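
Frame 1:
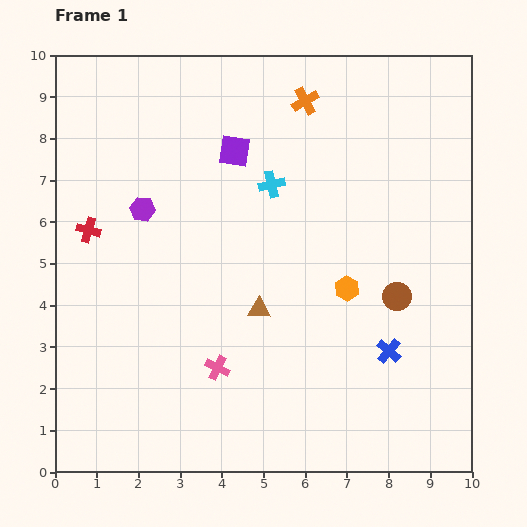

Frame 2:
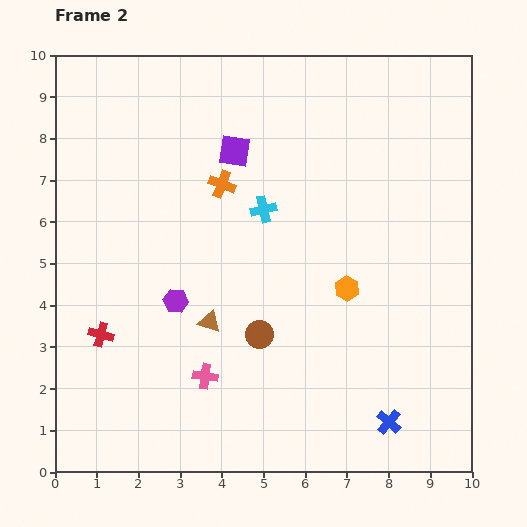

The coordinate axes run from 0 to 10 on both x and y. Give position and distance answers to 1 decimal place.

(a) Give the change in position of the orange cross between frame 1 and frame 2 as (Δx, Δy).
(-2.0, -2.0)

The orange cross was at (6.0, 8.9) in frame 1 and (4.0, 6.9) in frame 2.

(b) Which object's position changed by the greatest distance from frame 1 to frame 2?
the brown circle

(moved 3.4; next 2.8)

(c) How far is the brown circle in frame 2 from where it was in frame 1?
3.4

The brown circle moved from (8.2, 4.2) to (4.9, 3.3), a distance of √(3.3² + 0.9²) ≈ 3.4.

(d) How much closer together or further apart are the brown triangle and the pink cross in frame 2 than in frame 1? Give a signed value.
-0.4

Distance in frame 1: 1.7. Distance in frame 2: 1.3.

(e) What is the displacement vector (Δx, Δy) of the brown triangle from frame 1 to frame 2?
(-1.2, -0.3)

The brown triangle was at (4.9, 3.9) in frame 1 and (3.7, 3.6) in frame 2.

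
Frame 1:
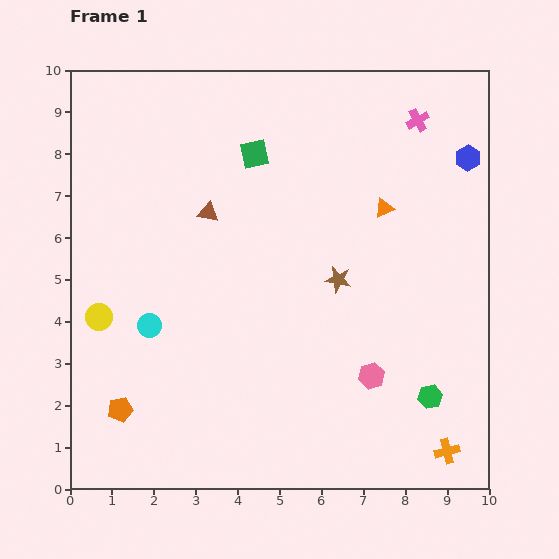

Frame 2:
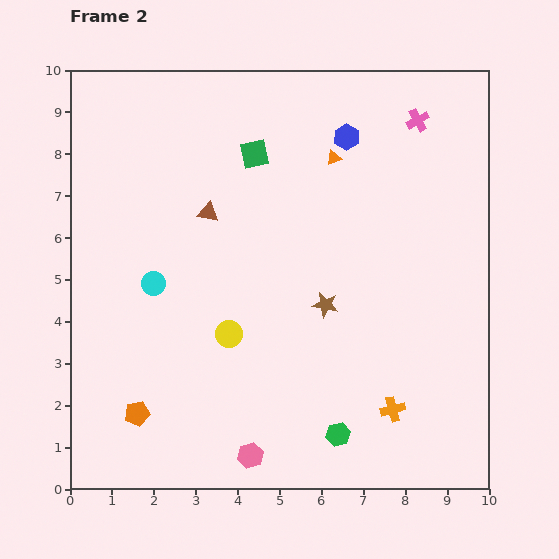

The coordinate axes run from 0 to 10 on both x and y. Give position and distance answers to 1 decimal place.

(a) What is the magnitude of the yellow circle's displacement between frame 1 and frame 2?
3.1

The yellow circle moved from (0.7, 4.1) to (3.8, 3.7), a distance of √(3.1² + 0.4²) ≈ 3.1.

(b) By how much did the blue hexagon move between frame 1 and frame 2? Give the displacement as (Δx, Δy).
(-2.9, 0.5)

The blue hexagon was at (9.5, 7.9) in frame 1 and (6.6, 8.4) in frame 2.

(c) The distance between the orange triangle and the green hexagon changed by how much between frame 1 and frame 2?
+2.0

Distance in frame 1: 4.6. Distance in frame 2: 6.6.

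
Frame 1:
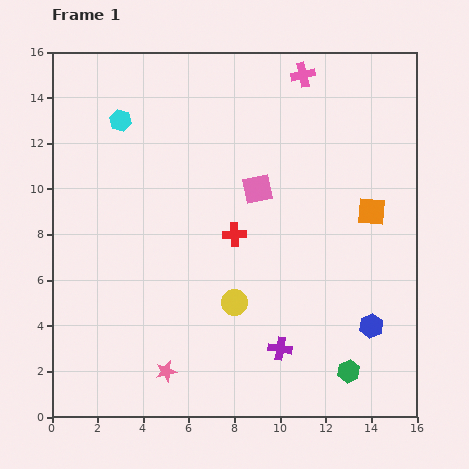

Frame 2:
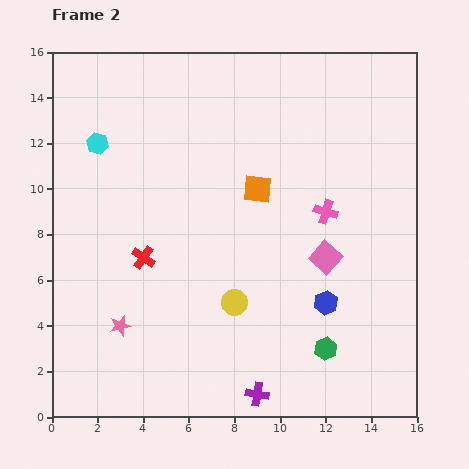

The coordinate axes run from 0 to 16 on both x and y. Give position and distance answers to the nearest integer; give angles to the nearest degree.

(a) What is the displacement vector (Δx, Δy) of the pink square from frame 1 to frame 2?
(3, -3)

The pink square was at (9, 10) in frame 1 and (12, 7) in frame 2.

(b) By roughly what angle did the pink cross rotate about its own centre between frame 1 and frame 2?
30° clockwise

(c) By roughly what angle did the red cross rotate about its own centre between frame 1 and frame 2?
39° clockwise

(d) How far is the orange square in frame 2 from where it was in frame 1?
5

The orange square moved from (14, 9) to (9, 10), a distance of √(5² + 1²) ≈ 5.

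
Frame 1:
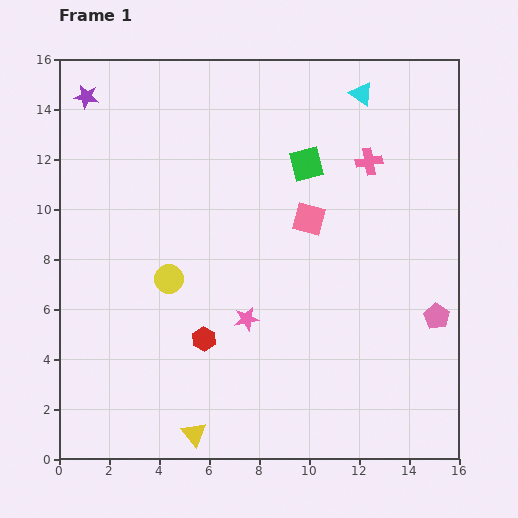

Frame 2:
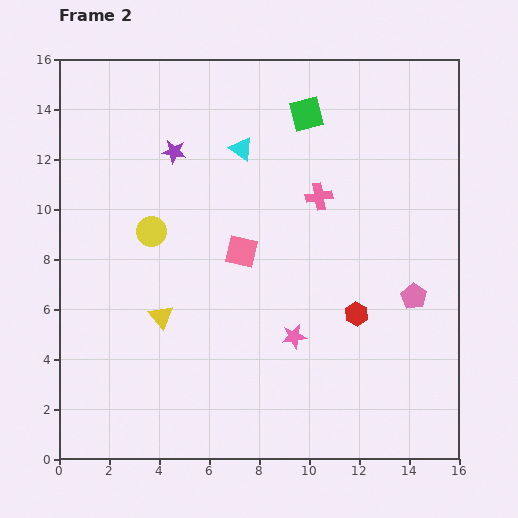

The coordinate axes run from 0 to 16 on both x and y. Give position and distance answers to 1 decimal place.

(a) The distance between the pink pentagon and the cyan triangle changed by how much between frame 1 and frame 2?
-0.3

Distance in frame 1: 9.4. Distance in frame 2: 9.1.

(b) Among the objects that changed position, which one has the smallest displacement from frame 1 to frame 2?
the pink pentagon

(moved 1.2)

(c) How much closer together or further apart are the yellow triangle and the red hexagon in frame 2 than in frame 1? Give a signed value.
+4.0

Distance in frame 1: 3.8. Distance in frame 2: 7.8.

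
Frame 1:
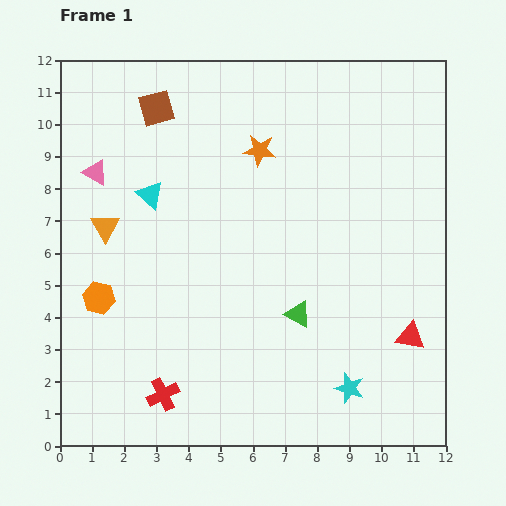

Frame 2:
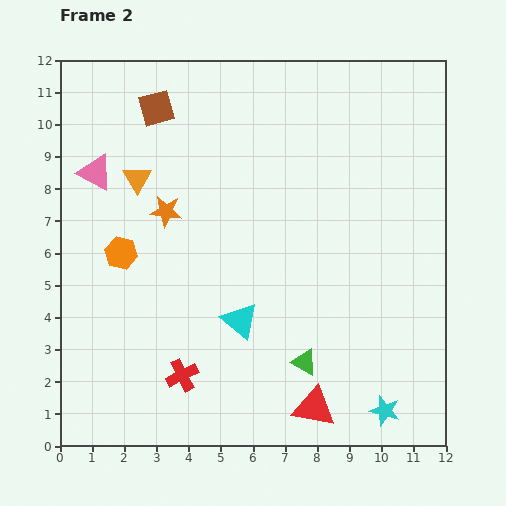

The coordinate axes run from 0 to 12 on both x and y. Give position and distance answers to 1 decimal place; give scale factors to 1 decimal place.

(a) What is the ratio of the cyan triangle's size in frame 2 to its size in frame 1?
1.3×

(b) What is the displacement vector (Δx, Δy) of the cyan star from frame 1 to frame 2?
(1.1, -0.7)

The cyan star was at (9.0, 1.8) in frame 1 and (10.1, 1.1) in frame 2.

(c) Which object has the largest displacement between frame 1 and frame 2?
the cyan triangle

(moved 4.8; next 3.7)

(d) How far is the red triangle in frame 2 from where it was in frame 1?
3.7

The red triangle moved from (10.9, 3.4) to (7.9, 1.2), a distance of √(3.0² + 2.2²) ≈ 3.7.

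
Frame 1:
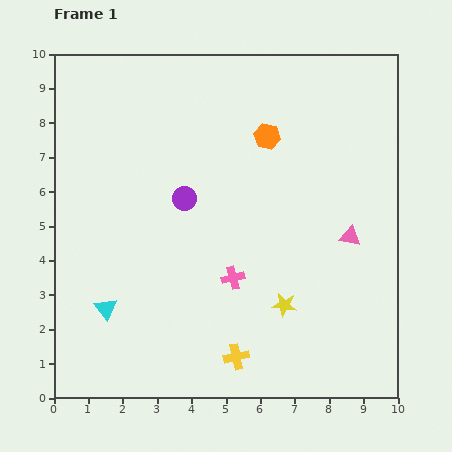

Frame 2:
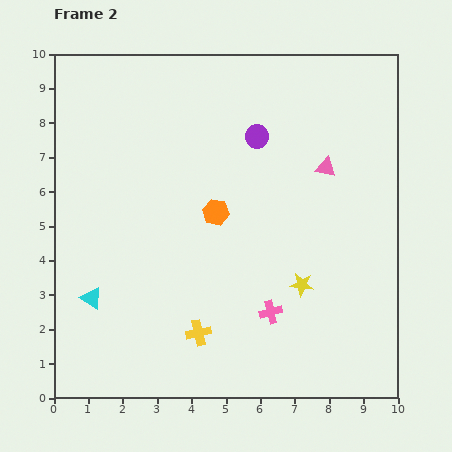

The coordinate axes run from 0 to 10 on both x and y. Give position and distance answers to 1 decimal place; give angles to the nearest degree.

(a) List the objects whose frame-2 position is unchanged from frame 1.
none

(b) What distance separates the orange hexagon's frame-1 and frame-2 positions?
2.7

The orange hexagon moved from (6.2, 7.6) to (4.7, 5.4), a distance of √(1.5² + 2.2²) ≈ 2.7.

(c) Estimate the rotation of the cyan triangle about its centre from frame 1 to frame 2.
21° counter-clockwise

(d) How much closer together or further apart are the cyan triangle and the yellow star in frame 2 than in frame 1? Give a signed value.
+0.9

Distance in frame 1: 5.2. Distance in frame 2: 6.1.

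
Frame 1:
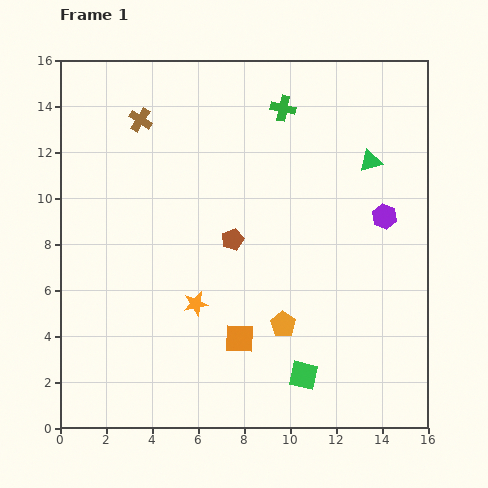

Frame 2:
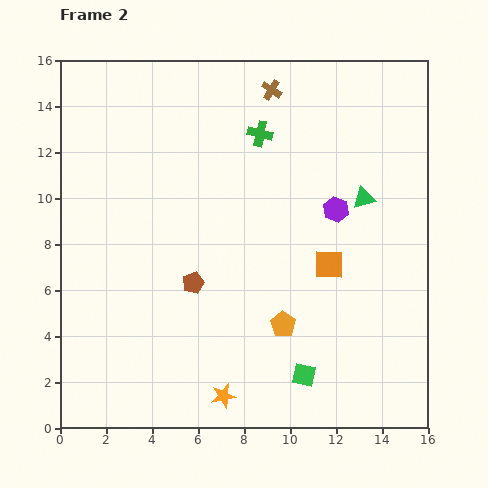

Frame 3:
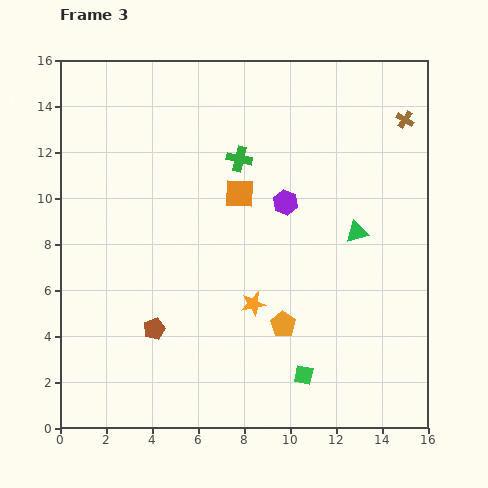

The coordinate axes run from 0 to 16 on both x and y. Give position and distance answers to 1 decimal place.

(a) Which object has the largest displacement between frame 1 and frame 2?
the brown cross

(moved 5.8; next 5.0)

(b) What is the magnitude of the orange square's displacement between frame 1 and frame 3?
6.3

The orange square moved from (7.8, 3.9) to (7.8, 10.2), a distance of √(0.0² + 6.3²) ≈ 6.3.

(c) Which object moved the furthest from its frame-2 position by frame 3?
the brown cross

(moved 5.9; next 5.0)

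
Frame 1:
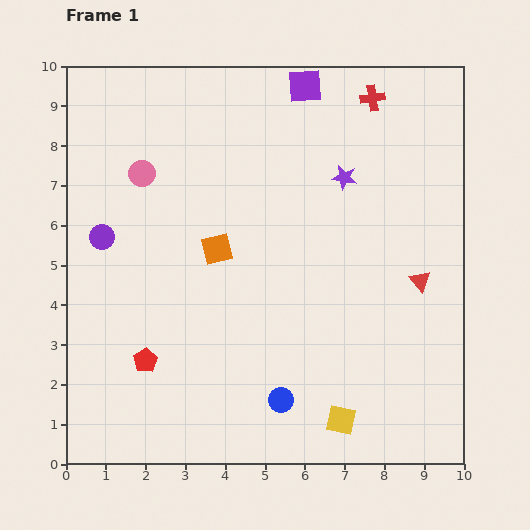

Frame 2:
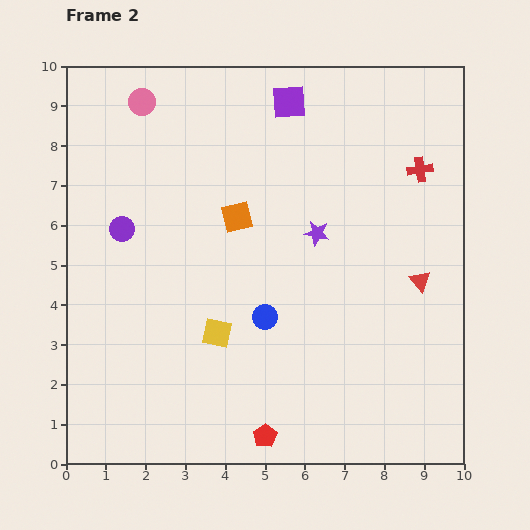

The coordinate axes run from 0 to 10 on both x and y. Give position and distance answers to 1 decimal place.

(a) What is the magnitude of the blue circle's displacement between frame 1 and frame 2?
2.1

The blue circle moved from (5.4, 1.6) to (5.0, 3.7), a distance of √(0.4² + 2.1²) ≈ 2.1.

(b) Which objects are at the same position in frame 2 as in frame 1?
the red triangle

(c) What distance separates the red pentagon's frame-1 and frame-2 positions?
3.6

The red pentagon moved from (2.0, 2.6) to (5.0, 0.7), a distance of √(3.0² + 1.9²) ≈ 3.6.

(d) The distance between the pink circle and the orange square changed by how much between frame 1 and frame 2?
+1.1

Distance in frame 1: 2.7. Distance in frame 2: 3.8.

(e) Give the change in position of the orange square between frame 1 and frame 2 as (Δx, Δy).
(0.5, 0.8)

The orange square was at (3.8, 5.4) in frame 1 and (4.3, 6.2) in frame 2.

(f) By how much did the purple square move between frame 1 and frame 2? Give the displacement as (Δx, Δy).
(-0.4, -0.4)

The purple square was at (6.0, 9.5) in frame 1 and (5.6, 9.1) in frame 2.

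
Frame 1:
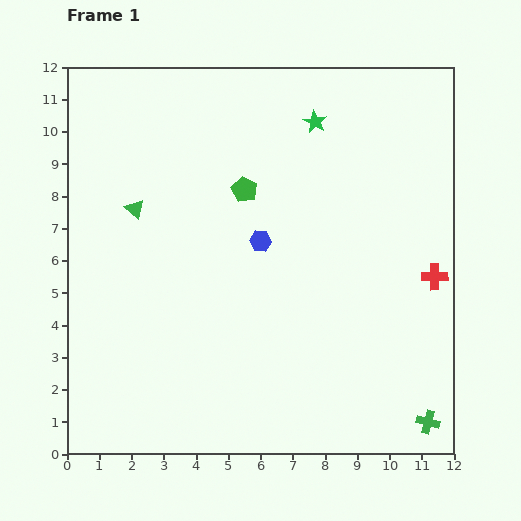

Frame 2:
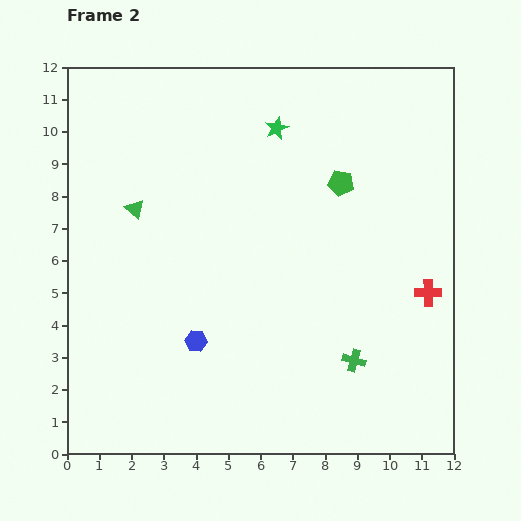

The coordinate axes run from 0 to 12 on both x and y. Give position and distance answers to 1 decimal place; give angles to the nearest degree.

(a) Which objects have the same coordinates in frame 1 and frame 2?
the green triangle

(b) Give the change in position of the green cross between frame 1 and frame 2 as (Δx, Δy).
(-2.3, 1.9)

The green cross was at (11.2, 1.0) in frame 1 and (8.9, 2.9) in frame 2.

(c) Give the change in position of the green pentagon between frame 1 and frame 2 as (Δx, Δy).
(3.0, 0.2)

The green pentagon was at (5.5, 8.2) in frame 1 and (8.5, 8.4) in frame 2.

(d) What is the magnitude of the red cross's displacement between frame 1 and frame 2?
0.5

The red cross moved from (11.4, 5.5) to (11.2, 5.0), a distance of √(0.2² + 0.5²) ≈ 0.5.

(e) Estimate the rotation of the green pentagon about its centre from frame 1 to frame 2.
17° counter-clockwise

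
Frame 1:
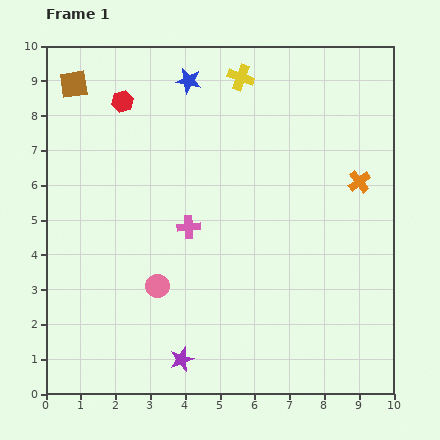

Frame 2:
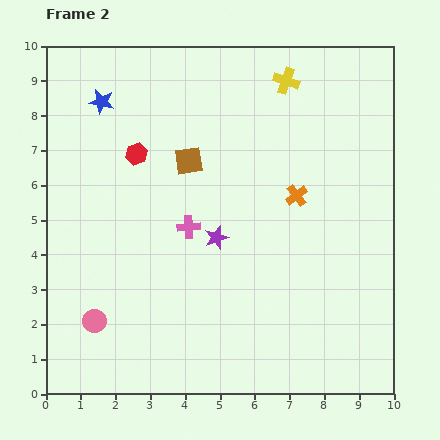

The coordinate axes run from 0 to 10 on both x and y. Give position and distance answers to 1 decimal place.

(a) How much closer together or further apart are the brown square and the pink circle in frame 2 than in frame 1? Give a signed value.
-1.0

Distance in frame 1: 6.3. Distance in frame 2: 5.3.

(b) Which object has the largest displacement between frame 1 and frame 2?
the brown square

(moved 4.0; next 3.6)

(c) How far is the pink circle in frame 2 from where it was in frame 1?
2.1

The pink circle moved from (3.2, 3.1) to (1.4, 2.1), a distance of √(1.8² + 1.0²) ≈ 2.1.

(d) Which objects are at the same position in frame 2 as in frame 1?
the pink cross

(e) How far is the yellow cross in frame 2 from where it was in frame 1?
1.3

The yellow cross moved from (5.6, 9.1) to (6.9, 9.0), a distance of √(1.3² + 0.1²) ≈ 1.3.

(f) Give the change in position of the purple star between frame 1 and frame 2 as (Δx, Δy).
(1.0, 3.5)

The purple star was at (3.9, 1.0) in frame 1 and (4.9, 4.5) in frame 2.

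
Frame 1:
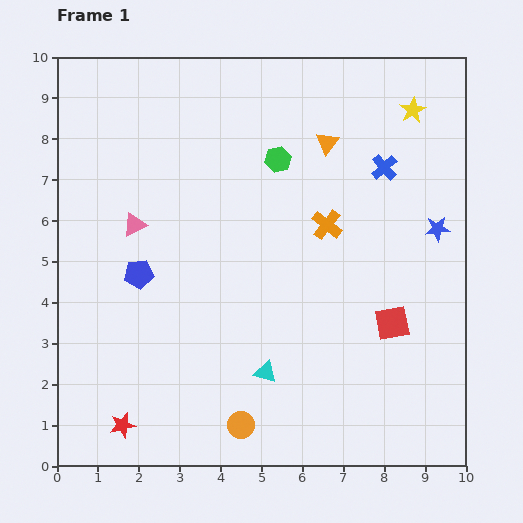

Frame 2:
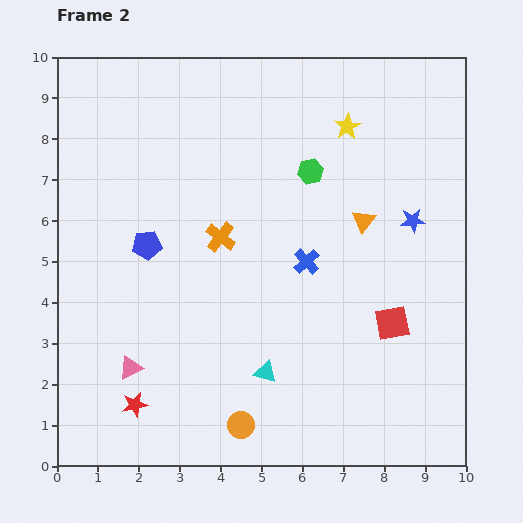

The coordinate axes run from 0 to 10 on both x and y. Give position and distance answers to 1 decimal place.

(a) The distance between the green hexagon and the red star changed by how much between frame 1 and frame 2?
-0.4

Distance in frame 1: 7.5. Distance in frame 2: 7.1.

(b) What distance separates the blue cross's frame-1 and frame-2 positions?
3.0

The blue cross moved from (8.0, 7.3) to (6.1, 5.0), a distance of √(1.9² + 2.3²) ≈ 3.0.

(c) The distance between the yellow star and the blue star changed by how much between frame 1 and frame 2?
-0.2

Distance in frame 1: 3.0. Distance in frame 2: 2.8.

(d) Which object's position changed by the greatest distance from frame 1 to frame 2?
the pink triangle

(moved 3.5; next 3.0)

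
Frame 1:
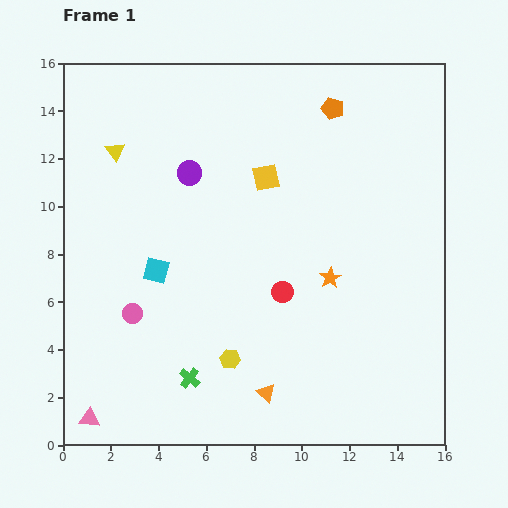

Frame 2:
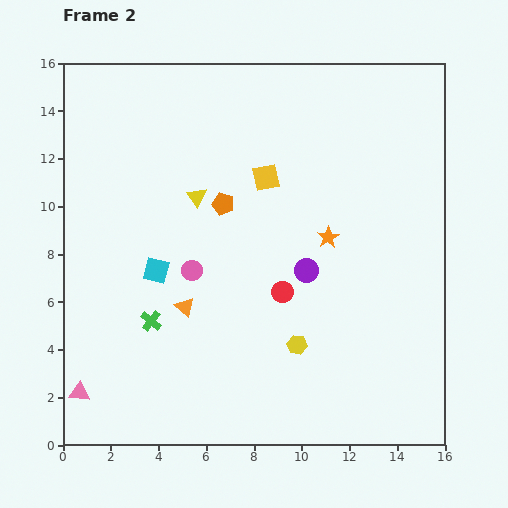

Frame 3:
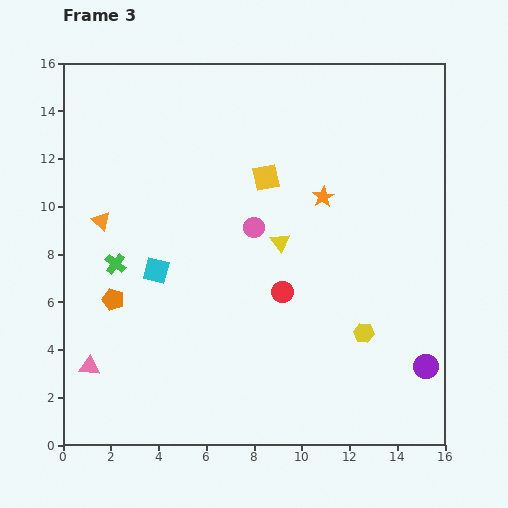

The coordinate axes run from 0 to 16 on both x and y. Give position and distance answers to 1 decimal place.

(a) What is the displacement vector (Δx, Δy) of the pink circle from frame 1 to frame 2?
(2.5, 1.8)

The pink circle was at (2.9, 5.5) in frame 1 and (5.4, 7.3) in frame 2.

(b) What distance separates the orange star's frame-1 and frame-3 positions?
3.4

The orange star moved from (11.2, 7.0) to (10.9, 10.4), a distance of √(0.3² + 3.4²) ≈ 3.4.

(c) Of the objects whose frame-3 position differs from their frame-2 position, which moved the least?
the pink triangle

(moved 1.2)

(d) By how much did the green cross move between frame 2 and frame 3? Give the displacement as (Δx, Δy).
(-1.5, 2.4)

The green cross was at (3.7, 5.2) in frame 2 and (2.2, 7.6) in frame 3.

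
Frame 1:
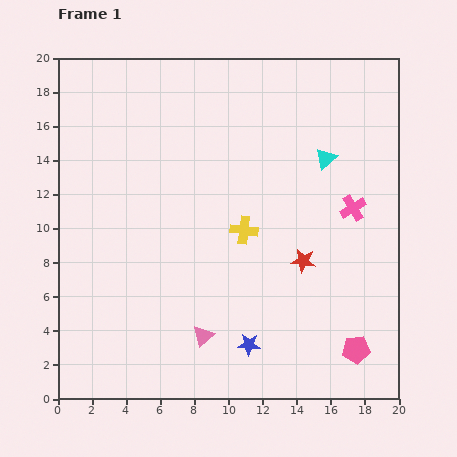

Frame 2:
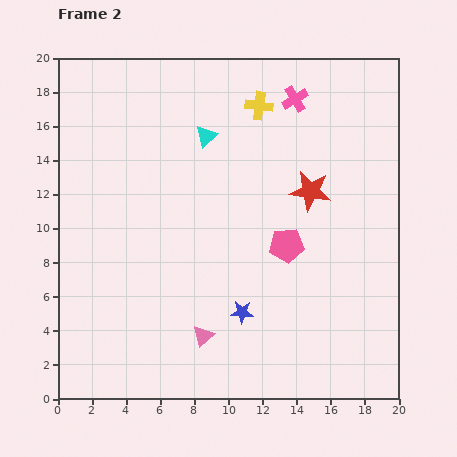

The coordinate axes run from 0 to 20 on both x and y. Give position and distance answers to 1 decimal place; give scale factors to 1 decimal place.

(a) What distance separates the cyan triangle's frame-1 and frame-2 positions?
7.1

The cyan triangle moved from (15.7, 14.1) to (8.7, 15.4), a distance of √(7.0² + 1.3²) ≈ 7.1.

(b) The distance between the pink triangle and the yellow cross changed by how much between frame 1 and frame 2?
+7.3

Distance in frame 1: 6.6. Distance in frame 2: 13.9.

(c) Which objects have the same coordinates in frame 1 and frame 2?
the pink triangle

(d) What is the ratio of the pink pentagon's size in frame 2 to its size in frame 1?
1.3×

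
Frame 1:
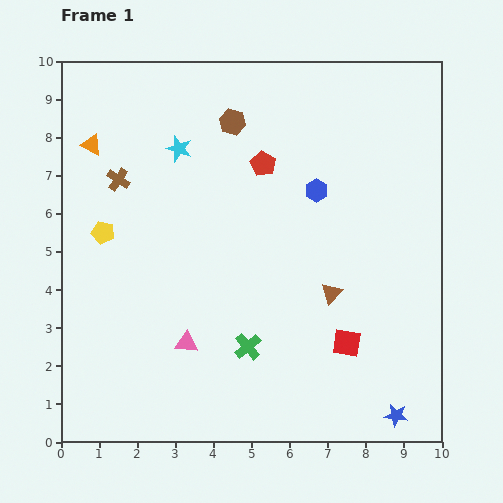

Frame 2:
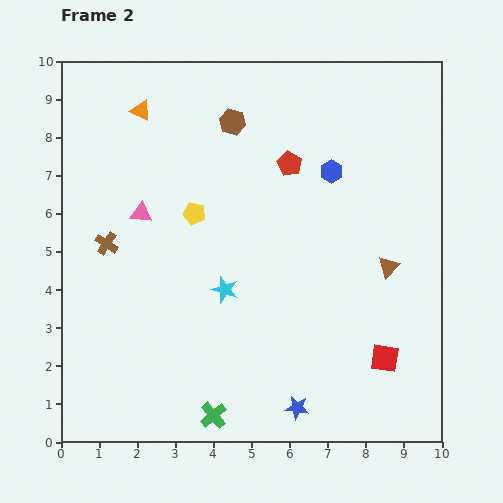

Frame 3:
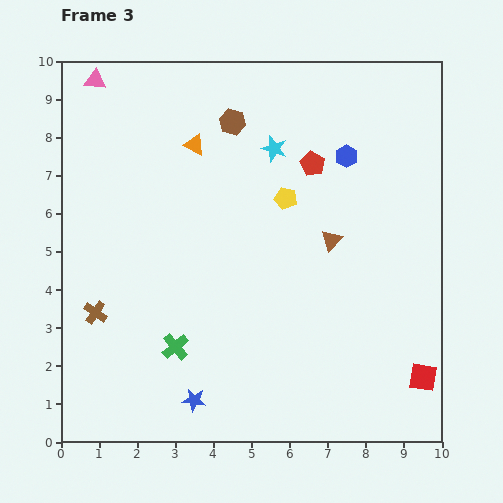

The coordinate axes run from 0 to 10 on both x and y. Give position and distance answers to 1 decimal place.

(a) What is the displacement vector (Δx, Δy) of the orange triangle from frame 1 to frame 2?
(1.3, 0.9)

The orange triangle was at (0.8, 7.8) in frame 1 and (2.1, 8.7) in frame 2.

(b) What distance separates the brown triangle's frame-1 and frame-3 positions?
1.4

The brown triangle moved from (7.1, 3.9) to (7.1, 5.3), a distance of √(0.0² + 1.4²) ≈ 1.4.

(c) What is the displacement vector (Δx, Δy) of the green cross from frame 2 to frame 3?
(-1.0, 1.8)

The green cross was at (4.0, 0.7) in frame 2 and (3.0, 2.5) in frame 3.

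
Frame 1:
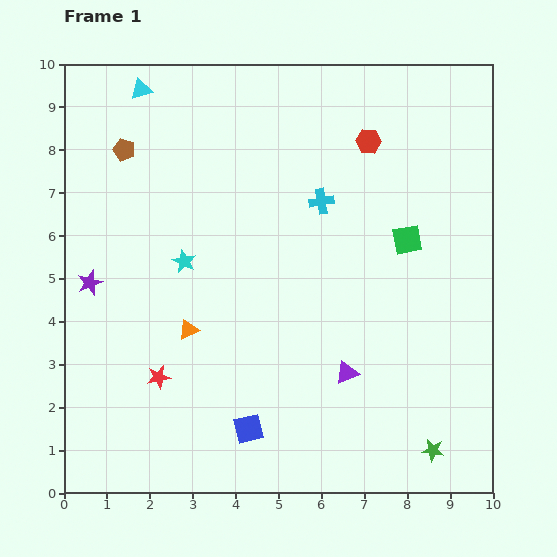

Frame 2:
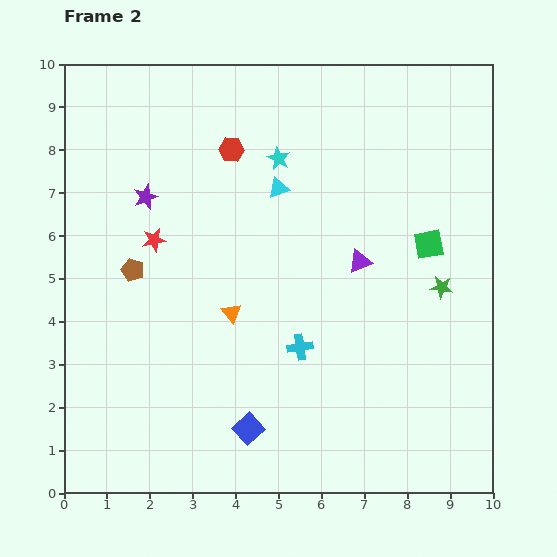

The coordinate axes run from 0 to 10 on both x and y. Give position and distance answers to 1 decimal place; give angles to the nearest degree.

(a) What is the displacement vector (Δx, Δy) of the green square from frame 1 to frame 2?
(0.5, -0.1)

The green square was at (8.0, 5.9) in frame 1 and (8.5, 5.8) in frame 2.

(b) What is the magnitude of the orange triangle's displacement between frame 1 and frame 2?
1.1

The orange triangle moved from (2.9, 3.8) to (3.9, 4.2), a distance of √(1.0² + 0.4²) ≈ 1.1.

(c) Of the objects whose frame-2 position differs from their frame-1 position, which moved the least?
the green square

(moved 0.5)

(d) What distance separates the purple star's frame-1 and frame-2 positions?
2.4

The purple star moved from (0.6, 4.9) to (1.9, 6.9), a distance of √(1.3² + 2.0²) ≈ 2.4.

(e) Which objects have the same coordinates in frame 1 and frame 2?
the blue square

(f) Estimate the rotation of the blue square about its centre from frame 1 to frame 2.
30° counter-clockwise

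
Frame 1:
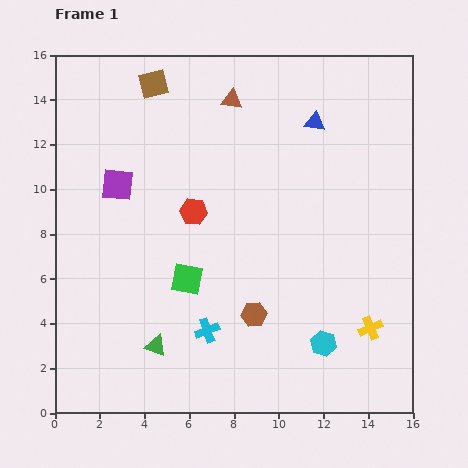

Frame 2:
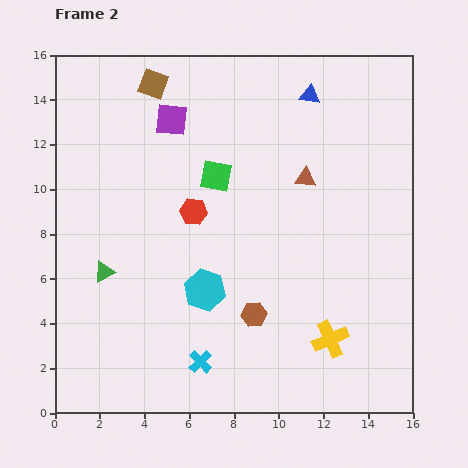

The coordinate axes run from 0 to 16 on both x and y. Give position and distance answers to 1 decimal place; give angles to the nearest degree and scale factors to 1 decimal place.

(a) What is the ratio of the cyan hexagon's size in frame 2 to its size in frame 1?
1.6×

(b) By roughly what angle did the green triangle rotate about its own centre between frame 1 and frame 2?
49° counter-clockwise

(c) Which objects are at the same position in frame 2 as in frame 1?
the brown hexagon, the red hexagon, the brown square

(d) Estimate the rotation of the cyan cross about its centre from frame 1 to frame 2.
24° counter-clockwise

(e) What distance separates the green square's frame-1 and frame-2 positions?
4.8

The green square moved from (5.9, 6.0) to (7.2, 10.6), a distance of √(1.3² + 4.6²) ≈ 4.8.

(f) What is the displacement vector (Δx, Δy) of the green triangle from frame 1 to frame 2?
(-2.3, 3.3)

The green triangle was at (4.5, 3.0) in frame 1 and (2.2, 6.3) in frame 2.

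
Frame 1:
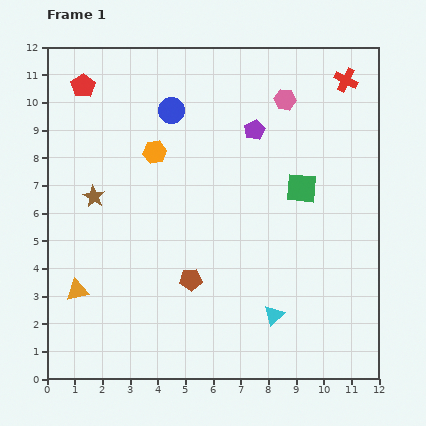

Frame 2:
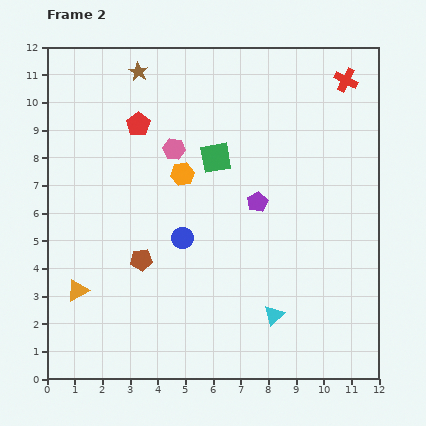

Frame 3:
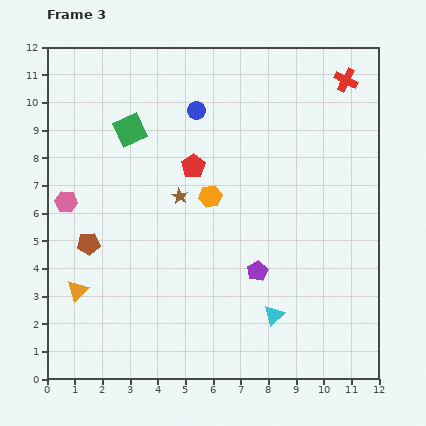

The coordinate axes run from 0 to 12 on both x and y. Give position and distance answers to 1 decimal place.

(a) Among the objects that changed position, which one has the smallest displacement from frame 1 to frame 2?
the orange hexagon

(moved 1.3)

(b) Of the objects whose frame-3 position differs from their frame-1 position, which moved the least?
the blue circle

(moved 0.9)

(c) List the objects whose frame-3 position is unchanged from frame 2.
the cyan triangle, the orange triangle, the red cross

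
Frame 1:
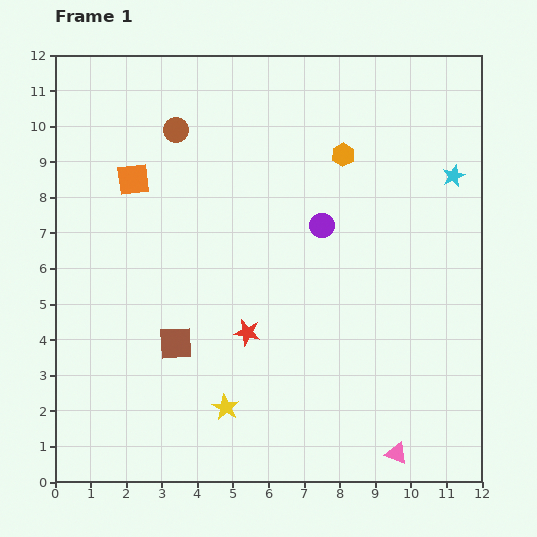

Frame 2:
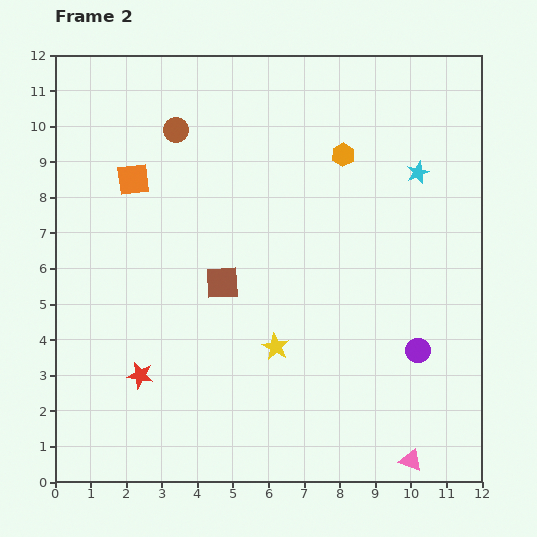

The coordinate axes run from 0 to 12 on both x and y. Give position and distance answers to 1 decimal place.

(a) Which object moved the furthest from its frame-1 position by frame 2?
the purple circle

(moved 4.4; next 3.2)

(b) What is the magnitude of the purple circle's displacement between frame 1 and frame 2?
4.4

The purple circle moved from (7.5, 7.2) to (10.2, 3.7), a distance of √(2.7² + 3.5²) ≈ 4.4.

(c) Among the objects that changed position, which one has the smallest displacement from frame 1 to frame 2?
the pink triangle

(moved 0.4)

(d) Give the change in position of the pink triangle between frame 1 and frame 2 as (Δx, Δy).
(0.4, -0.2)

The pink triangle was at (9.6, 0.8) in frame 1 and (10.0, 0.6) in frame 2.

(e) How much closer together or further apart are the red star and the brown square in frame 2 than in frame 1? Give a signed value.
+1.5

Distance in frame 1: 2.0. Distance in frame 2: 3.5.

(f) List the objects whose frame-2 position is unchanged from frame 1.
the orange hexagon, the orange square, the brown circle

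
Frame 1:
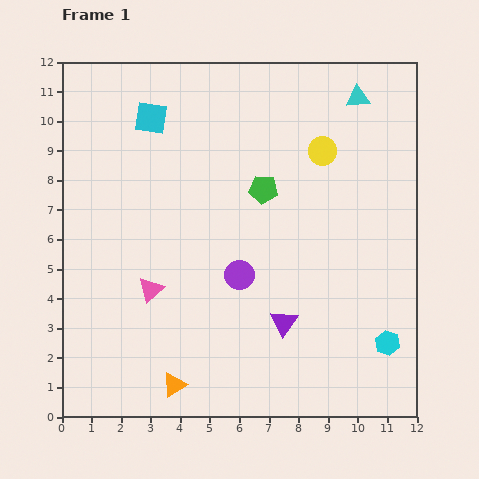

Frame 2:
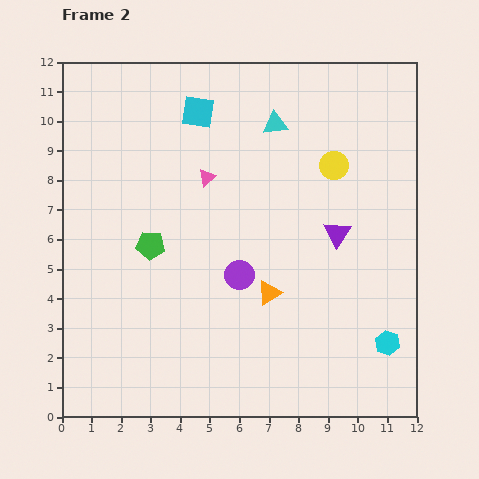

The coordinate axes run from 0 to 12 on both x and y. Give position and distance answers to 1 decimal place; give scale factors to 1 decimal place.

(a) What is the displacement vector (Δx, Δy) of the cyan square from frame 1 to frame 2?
(1.6, 0.2)

The cyan square was at (3.0, 10.1) in frame 1 and (4.6, 10.3) in frame 2.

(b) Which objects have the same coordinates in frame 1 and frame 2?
the cyan hexagon, the purple circle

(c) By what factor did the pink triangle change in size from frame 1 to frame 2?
0.7×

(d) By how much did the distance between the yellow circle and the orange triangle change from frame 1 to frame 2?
-4.5

Distance in frame 1: 9.3. Distance in frame 2: 4.8.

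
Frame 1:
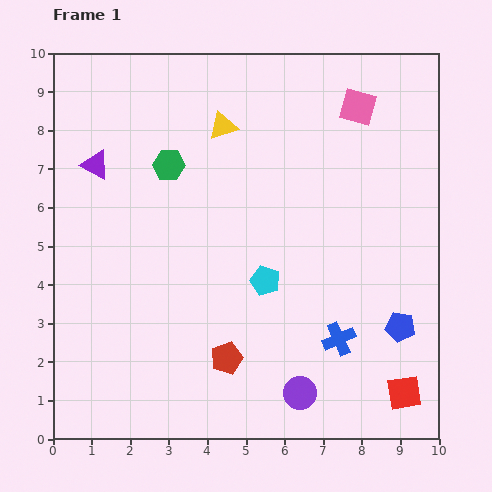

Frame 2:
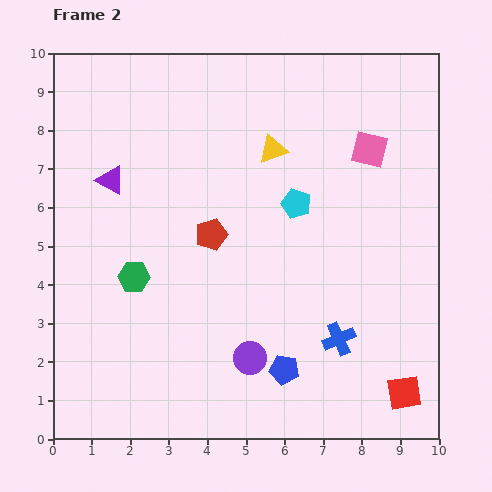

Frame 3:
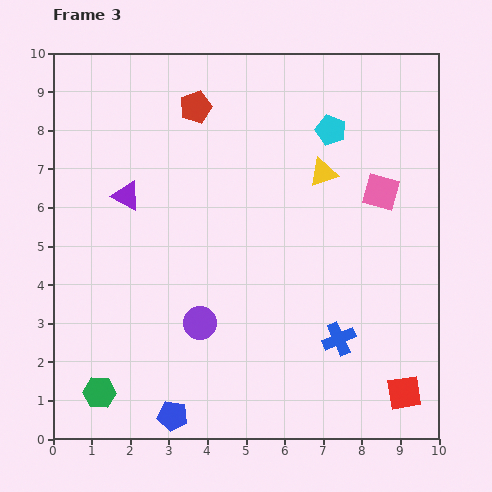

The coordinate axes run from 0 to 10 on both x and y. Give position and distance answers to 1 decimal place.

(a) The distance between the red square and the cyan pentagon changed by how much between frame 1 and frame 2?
+1.0

Distance in frame 1: 4.6. Distance in frame 2: 5.6.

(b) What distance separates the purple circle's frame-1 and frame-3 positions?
3.2

The purple circle moved from (6.4, 1.2) to (3.8, 3.0), a distance of √(2.6² + 1.8²) ≈ 3.2.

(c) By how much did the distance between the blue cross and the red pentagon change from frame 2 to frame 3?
+2.7

Distance in frame 2: 4.3. Distance in frame 3: 7.0.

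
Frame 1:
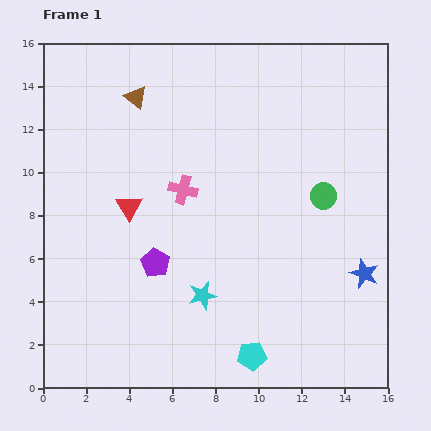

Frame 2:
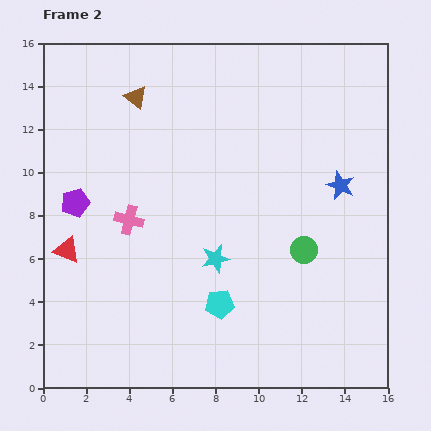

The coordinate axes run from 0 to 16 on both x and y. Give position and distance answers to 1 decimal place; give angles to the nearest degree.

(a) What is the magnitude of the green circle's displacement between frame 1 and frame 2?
2.7

The green circle moved from (13.0, 8.9) to (12.1, 6.4), a distance of √(0.9² + 2.5²) ≈ 2.7.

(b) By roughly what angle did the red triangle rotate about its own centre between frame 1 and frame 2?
36° counter-clockwise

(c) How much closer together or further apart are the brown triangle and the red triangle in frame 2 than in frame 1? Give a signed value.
+2.7

Distance in frame 1: 5.1. Distance in frame 2: 7.8.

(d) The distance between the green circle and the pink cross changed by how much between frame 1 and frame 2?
+1.7

Distance in frame 1: 6.5. Distance in frame 2: 8.2.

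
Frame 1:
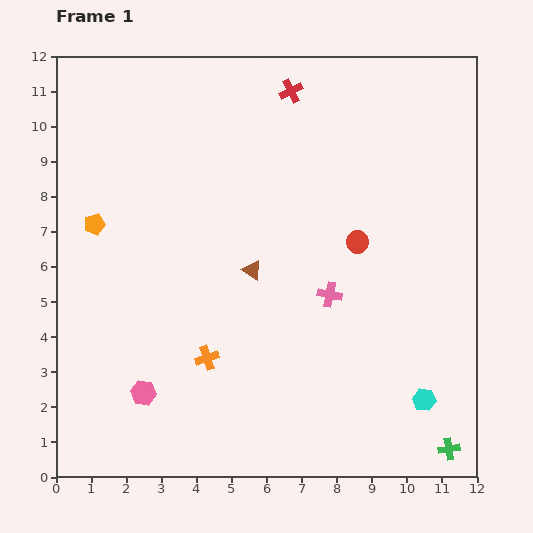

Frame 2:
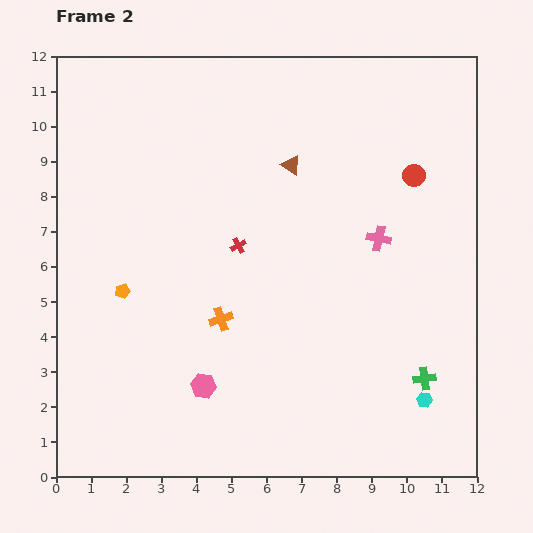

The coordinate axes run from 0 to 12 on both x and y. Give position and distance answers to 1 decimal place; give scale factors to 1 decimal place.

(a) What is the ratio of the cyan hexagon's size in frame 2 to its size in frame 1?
0.7×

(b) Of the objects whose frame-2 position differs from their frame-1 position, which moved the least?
the orange cross

(moved 1.2)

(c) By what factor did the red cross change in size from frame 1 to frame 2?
0.7×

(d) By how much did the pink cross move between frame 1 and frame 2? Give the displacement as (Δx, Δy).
(1.4, 1.6)

The pink cross was at (7.8, 5.2) in frame 1 and (9.2, 6.8) in frame 2.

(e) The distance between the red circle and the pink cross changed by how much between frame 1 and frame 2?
+0.4

Distance in frame 1: 1.7. Distance in frame 2: 2.1.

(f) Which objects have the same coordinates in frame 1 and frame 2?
the cyan hexagon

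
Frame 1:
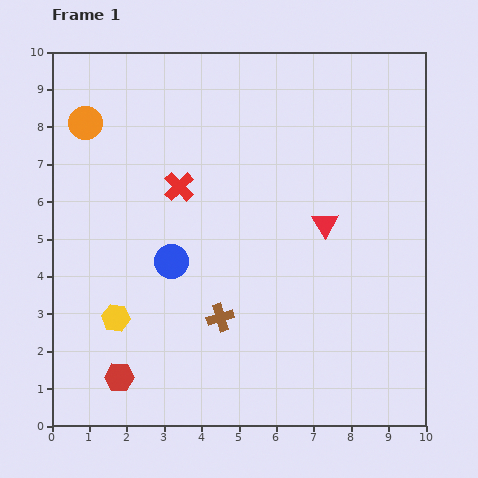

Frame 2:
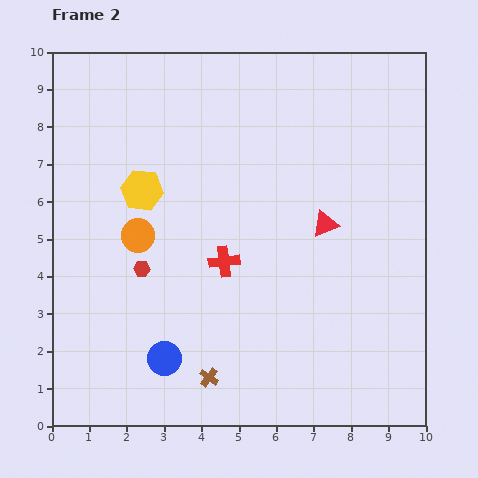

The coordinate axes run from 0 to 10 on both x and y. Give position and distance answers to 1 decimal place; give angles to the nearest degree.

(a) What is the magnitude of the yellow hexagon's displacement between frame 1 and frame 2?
3.5

The yellow hexagon moved from (1.7, 2.9) to (2.4, 6.3), a distance of √(0.7² + 3.4²) ≈ 3.5.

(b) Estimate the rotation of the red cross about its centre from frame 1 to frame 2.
37° clockwise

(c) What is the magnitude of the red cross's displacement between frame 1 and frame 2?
2.3

The red cross moved from (3.4, 6.4) to (4.6, 4.4), a distance of √(1.2² + 2.0²) ≈ 2.3.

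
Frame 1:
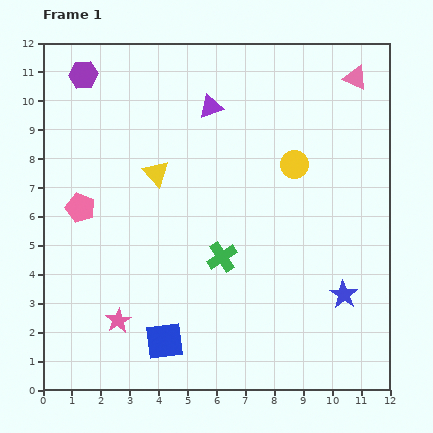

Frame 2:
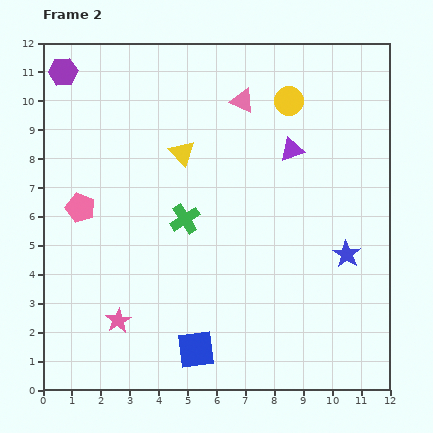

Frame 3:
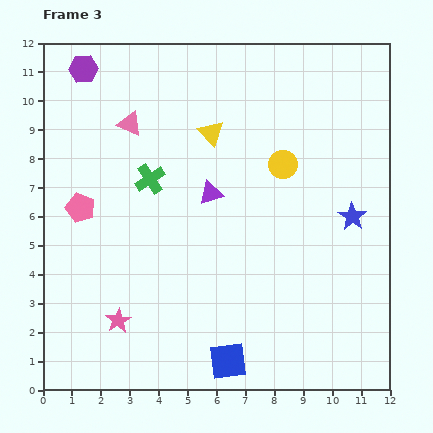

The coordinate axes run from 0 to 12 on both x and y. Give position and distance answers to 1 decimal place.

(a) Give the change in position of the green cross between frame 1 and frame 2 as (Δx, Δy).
(-1.3, 1.3)

The green cross was at (6.2, 4.6) in frame 1 and (4.9, 5.9) in frame 2.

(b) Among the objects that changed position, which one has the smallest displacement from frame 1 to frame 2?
the purple hexagon

(moved 0.7)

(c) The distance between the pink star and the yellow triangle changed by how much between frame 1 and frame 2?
+0.9

Distance in frame 1: 5.3. Distance in frame 2: 6.2.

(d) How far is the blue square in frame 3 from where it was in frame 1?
2.3

The blue square moved from (4.2, 1.7) to (6.4, 1.0), a distance of √(2.2² + 0.7²) ≈ 2.3.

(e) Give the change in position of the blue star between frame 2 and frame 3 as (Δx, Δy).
(0.2, 1.3)

The blue star was at (10.5, 4.7) in frame 2 and (10.7, 6.0) in frame 3.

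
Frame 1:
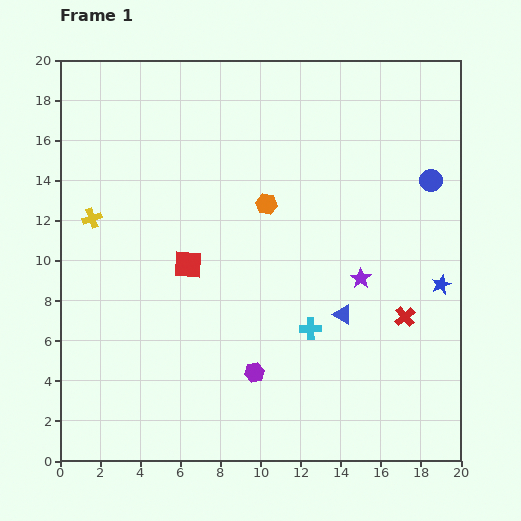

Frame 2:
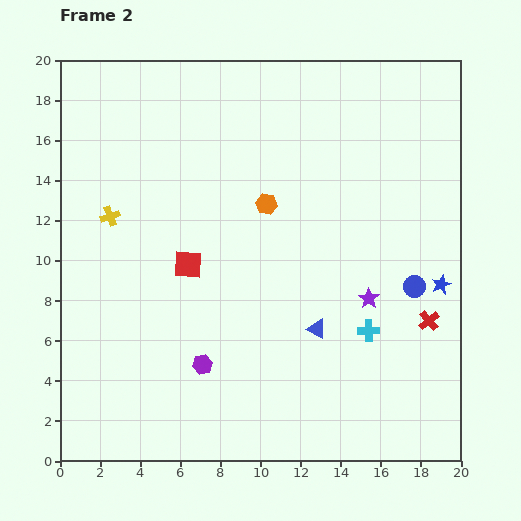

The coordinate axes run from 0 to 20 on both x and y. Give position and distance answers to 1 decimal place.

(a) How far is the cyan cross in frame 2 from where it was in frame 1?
2.9

The cyan cross moved from (12.5, 6.6) to (15.4, 6.5), a distance of √(2.9² + 0.1²) ≈ 2.9.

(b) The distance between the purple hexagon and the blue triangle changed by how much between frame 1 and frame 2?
+0.7

Distance in frame 1: 5.3. Distance in frame 2: 6.0.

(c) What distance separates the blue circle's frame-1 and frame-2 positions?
5.4

The blue circle moved from (18.5, 14.0) to (17.7, 8.7), a distance of √(0.8² + 5.3²) ≈ 5.4.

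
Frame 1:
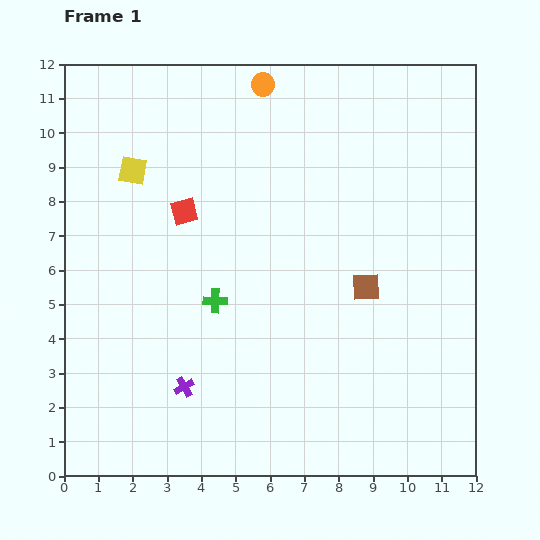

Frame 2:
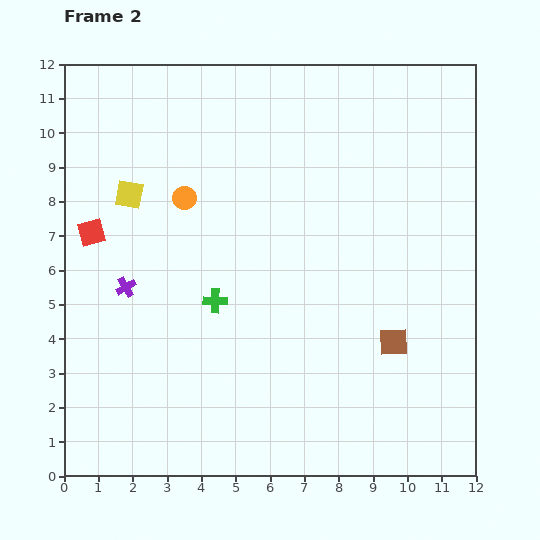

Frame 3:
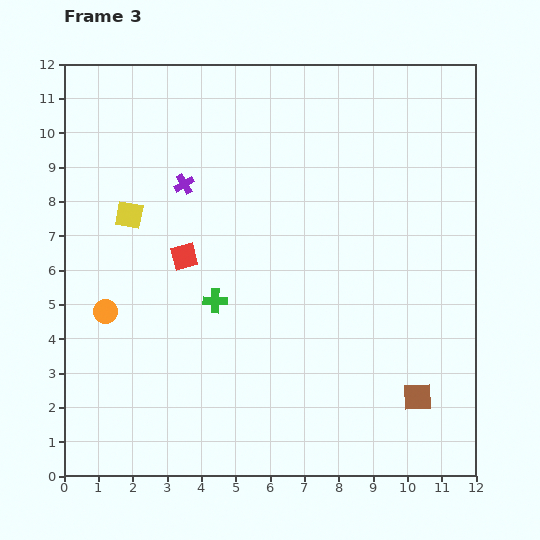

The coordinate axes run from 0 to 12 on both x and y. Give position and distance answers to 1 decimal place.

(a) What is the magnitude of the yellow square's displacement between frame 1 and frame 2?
0.7

The yellow square moved from (2.0, 8.9) to (1.9, 8.2), a distance of √(0.1² + 0.7²) ≈ 0.7.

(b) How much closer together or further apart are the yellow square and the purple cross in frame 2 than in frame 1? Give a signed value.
-3.8

Distance in frame 1: 6.5. Distance in frame 2: 2.7.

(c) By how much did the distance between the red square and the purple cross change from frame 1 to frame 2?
-3.2

Distance in frame 1: 5.1. Distance in frame 2: 1.9.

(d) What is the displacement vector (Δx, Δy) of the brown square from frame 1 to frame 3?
(1.5, -3.2)

The brown square was at (8.8, 5.5) in frame 1 and (10.3, 2.3) in frame 3.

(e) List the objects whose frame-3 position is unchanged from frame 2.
the green cross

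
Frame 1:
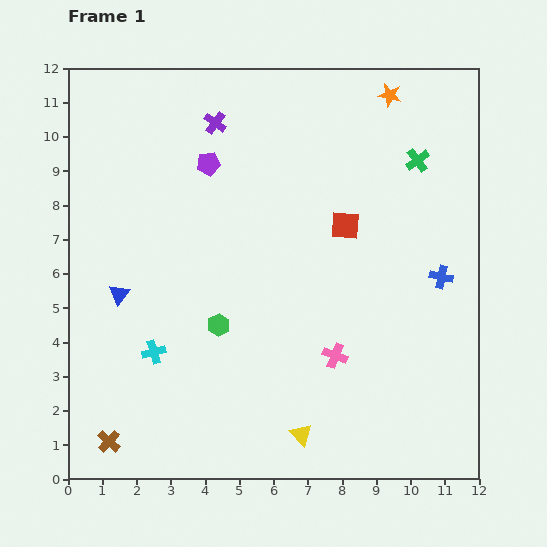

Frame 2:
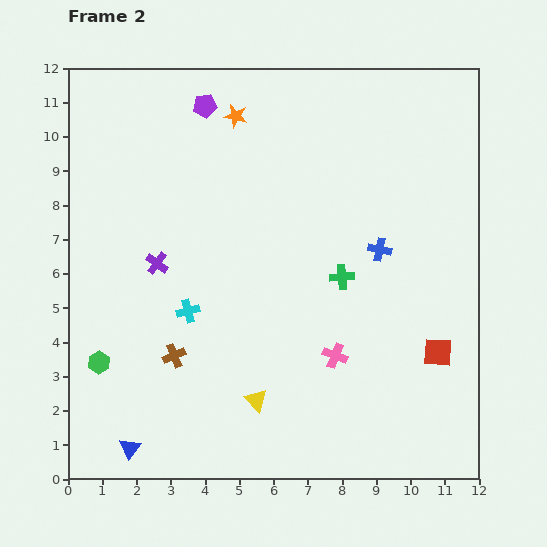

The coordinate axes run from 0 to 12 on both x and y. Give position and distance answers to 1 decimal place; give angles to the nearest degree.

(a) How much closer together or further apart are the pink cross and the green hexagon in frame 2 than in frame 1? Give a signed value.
+3.4

Distance in frame 1: 3.5. Distance in frame 2: 6.9.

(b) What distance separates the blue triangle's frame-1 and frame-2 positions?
4.5

The blue triangle moved from (1.5, 5.4) to (1.8, 0.9), a distance of √(0.3² + 4.5²) ≈ 4.5.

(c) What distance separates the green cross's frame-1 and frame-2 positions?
4.0

The green cross moved from (10.2, 9.3) to (8.0, 5.9), a distance of √(2.2² + 3.4²) ≈ 4.0.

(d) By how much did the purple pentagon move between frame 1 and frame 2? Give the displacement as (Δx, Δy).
(-0.1, 1.7)

The purple pentagon was at (4.1, 9.2) in frame 1 and (4.0, 10.9) in frame 2.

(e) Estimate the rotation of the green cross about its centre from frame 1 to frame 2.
32° clockwise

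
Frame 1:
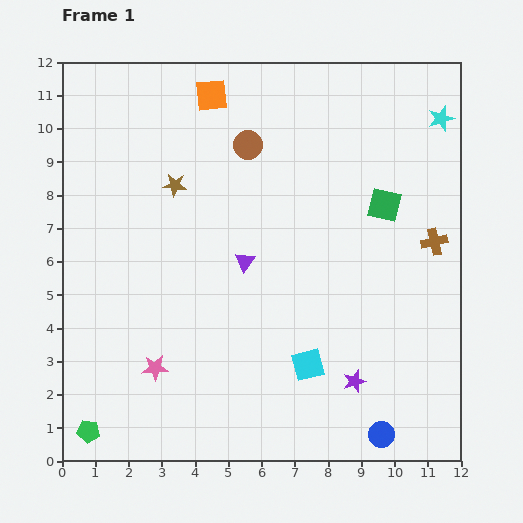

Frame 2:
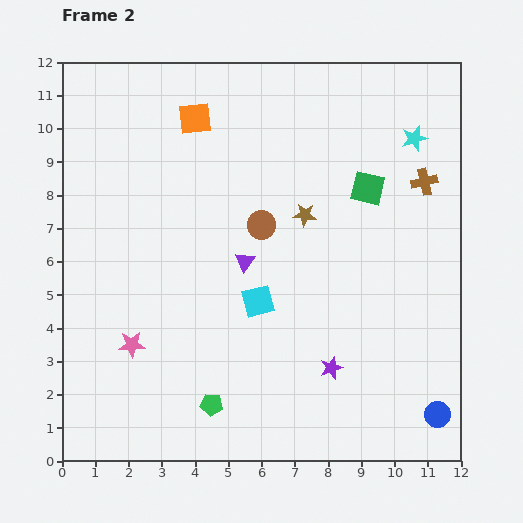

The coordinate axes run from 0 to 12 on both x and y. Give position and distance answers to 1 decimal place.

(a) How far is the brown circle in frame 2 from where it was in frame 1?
2.4

The brown circle moved from (5.6, 9.5) to (6.0, 7.1), a distance of √(0.4² + 2.4²) ≈ 2.4.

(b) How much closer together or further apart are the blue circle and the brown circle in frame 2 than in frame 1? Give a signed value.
-1.8

Distance in frame 1: 9.6. Distance in frame 2: 7.8.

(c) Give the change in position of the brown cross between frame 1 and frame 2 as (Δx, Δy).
(-0.3, 1.8)

The brown cross was at (11.2, 6.6) in frame 1 and (10.9, 8.4) in frame 2.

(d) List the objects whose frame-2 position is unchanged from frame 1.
the purple triangle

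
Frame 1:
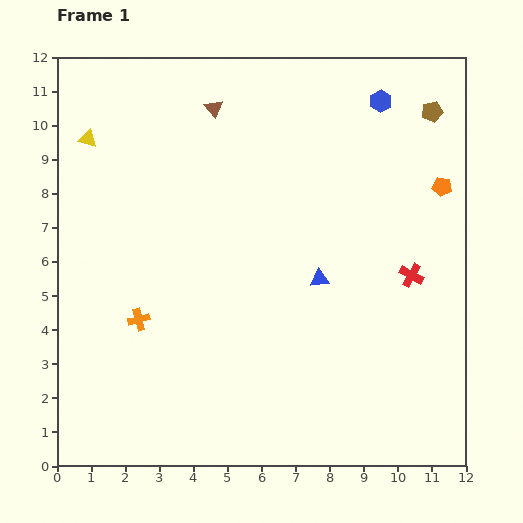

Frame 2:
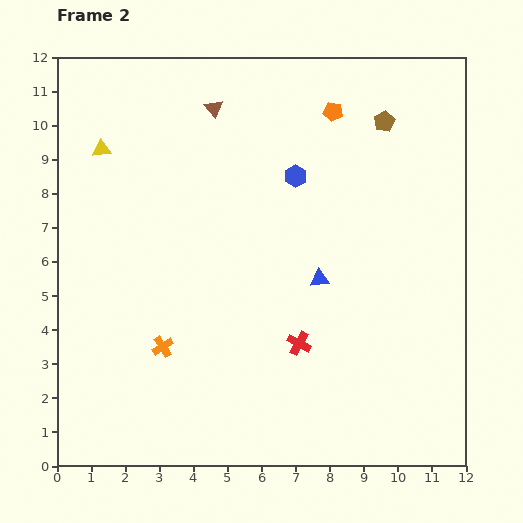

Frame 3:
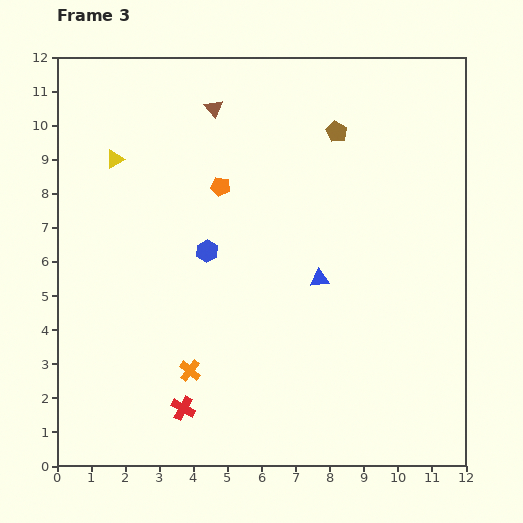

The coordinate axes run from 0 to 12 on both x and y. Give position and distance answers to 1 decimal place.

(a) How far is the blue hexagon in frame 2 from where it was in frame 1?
3.3

The blue hexagon moved from (9.5, 10.7) to (7.0, 8.5), a distance of √(2.5² + 2.2²) ≈ 3.3.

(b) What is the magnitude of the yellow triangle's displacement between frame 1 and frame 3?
1.0

The yellow triangle moved from (0.9, 9.6) to (1.7, 9.0), a distance of √(0.8² + 0.6²) ≈ 1.0.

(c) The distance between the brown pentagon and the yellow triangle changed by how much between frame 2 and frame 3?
-1.8

Distance in frame 2: 8.3. Distance in frame 3: 6.5.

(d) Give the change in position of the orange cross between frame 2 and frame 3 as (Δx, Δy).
(0.8, -0.7)

The orange cross was at (3.1, 3.5) in frame 2 and (3.9, 2.8) in frame 3.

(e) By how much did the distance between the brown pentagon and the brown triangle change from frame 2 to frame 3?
-1.3

Distance in frame 2: 5.0. Distance in frame 3: 3.7.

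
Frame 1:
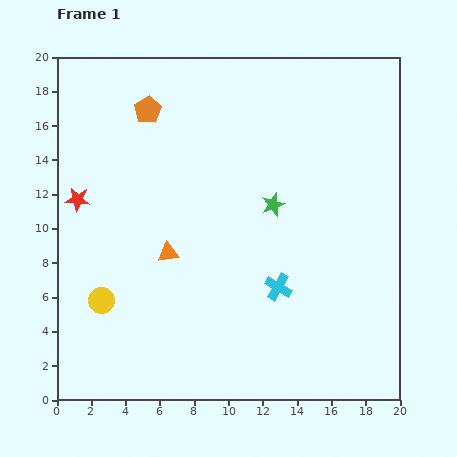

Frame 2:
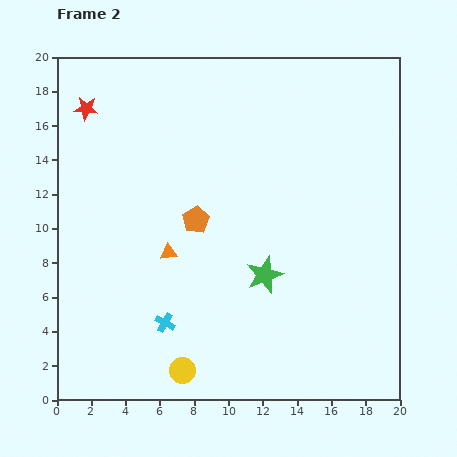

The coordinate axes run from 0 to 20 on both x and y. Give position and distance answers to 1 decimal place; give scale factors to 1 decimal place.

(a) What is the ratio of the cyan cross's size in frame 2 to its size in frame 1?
0.7×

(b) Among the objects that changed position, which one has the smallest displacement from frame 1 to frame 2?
the green star

(moved 4.1)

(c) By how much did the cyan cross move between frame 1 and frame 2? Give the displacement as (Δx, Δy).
(-6.6, -2.1)

The cyan cross was at (12.9, 6.6) in frame 1 and (6.3, 4.5) in frame 2.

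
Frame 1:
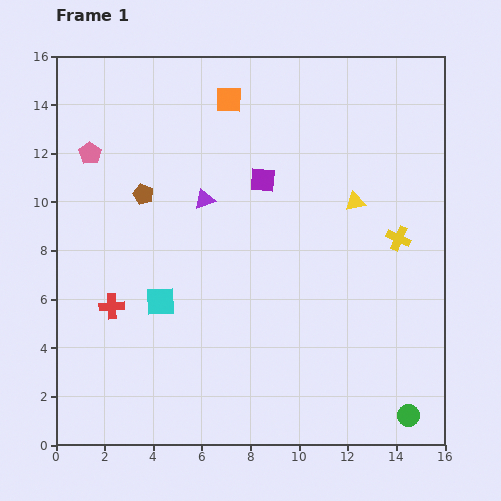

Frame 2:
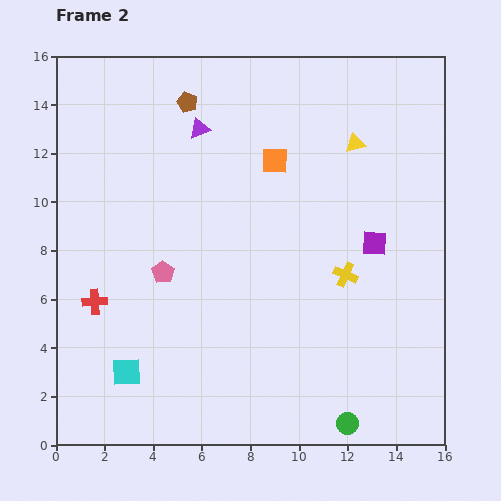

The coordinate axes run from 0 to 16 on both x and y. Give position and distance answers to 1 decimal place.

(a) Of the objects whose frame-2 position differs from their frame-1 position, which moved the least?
the red cross

(moved 0.7)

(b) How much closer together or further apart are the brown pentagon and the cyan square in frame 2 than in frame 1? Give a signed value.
+6.9

Distance in frame 1: 4.5. Distance in frame 2: 11.4.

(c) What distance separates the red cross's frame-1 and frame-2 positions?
0.7

The red cross moved from (2.3, 5.7) to (1.6, 5.9), a distance of √(0.7² + 0.2²) ≈ 0.7.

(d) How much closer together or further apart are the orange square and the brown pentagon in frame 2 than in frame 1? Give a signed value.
-0.9

Distance in frame 1: 5.2. Distance in frame 2: 4.3.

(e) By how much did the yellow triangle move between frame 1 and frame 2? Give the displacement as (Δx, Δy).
(0.0, 2.4)

The yellow triangle was at (12.3, 10.0) in frame 1 and (12.3, 12.4) in frame 2.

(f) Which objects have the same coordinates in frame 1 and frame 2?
none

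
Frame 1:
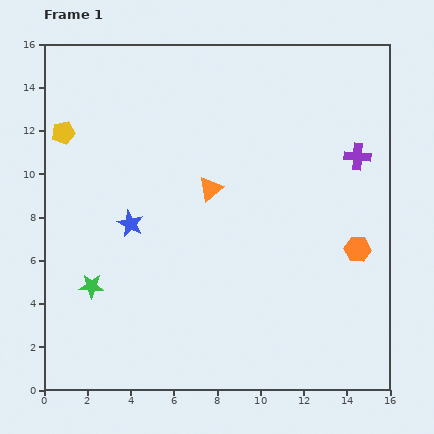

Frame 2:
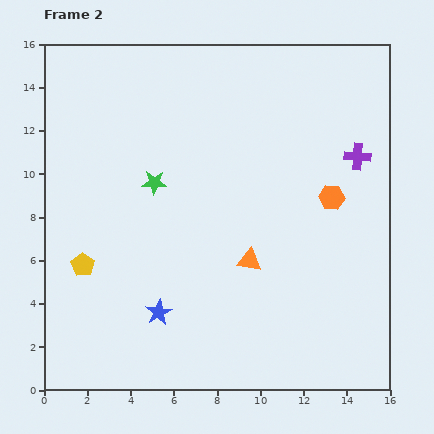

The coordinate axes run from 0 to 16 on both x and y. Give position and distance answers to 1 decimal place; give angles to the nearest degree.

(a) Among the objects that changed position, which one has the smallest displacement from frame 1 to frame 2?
the orange hexagon

(moved 2.7)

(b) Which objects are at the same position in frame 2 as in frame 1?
the purple cross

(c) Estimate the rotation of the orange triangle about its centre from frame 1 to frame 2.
49° clockwise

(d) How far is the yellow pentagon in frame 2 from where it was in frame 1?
6.2

The yellow pentagon moved from (0.9, 11.9) to (1.8, 5.8), a distance of √(0.9² + 6.1²) ≈ 6.2.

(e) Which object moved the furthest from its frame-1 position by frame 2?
the yellow pentagon

(moved 6.2; next 5.6)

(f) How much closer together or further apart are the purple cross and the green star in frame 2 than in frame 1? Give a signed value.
-4.2

Distance in frame 1: 13.7. Distance in frame 2: 9.5.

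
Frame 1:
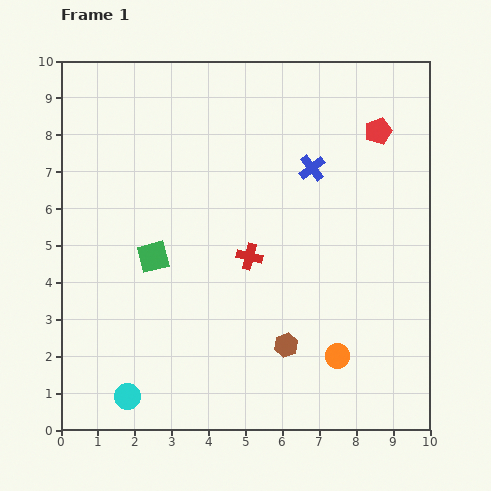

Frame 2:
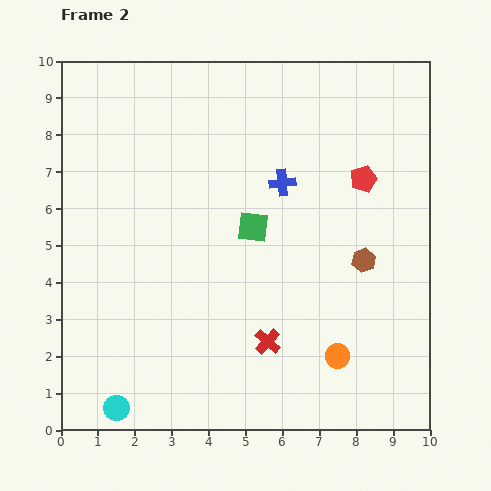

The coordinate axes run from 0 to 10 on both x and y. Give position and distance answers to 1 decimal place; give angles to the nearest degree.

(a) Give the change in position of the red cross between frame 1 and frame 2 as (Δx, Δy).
(0.5, -2.3)

The red cross was at (5.1, 4.7) in frame 1 and (5.6, 2.4) in frame 2.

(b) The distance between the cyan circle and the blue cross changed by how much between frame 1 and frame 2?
-0.4

Distance in frame 1: 8.0. Distance in frame 2: 7.6.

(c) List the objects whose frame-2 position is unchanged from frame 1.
the orange circle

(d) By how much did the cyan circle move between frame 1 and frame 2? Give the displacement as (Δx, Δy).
(-0.3, -0.3)

The cyan circle was at (1.8, 0.9) in frame 1 and (1.5, 0.6) in frame 2.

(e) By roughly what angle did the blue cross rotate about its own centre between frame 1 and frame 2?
32° clockwise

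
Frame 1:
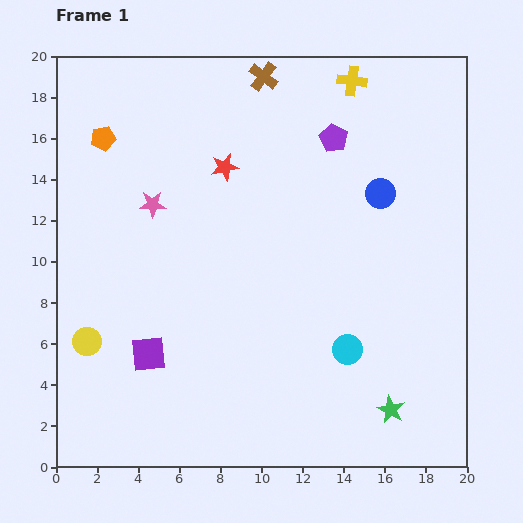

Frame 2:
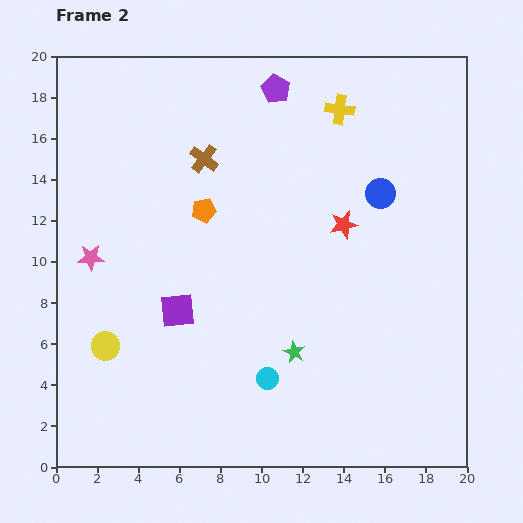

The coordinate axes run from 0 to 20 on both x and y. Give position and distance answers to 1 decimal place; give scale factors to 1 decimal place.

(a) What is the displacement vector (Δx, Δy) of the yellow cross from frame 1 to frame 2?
(-0.6, -1.4)

The yellow cross was at (14.4, 18.8) in frame 1 and (13.8, 17.4) in frame 2.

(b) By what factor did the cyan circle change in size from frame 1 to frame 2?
0.7×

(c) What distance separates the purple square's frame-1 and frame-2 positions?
2.5

The purple square moved from (4.5, 5.5) to (5.9, 7.6), a distance of √(1.4² + 2.1²) ≈ 2.5.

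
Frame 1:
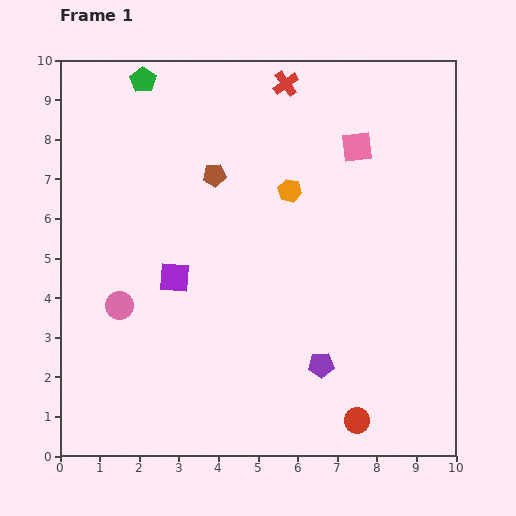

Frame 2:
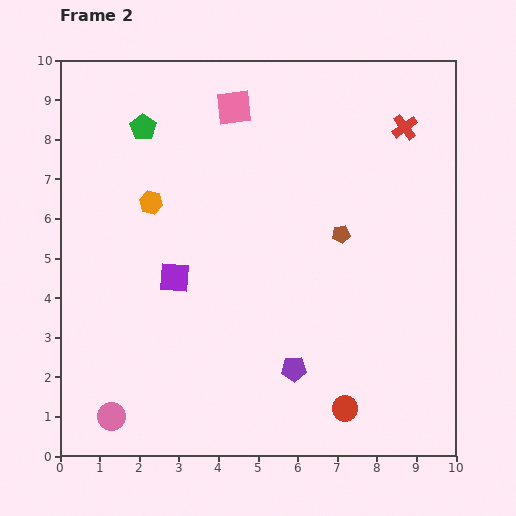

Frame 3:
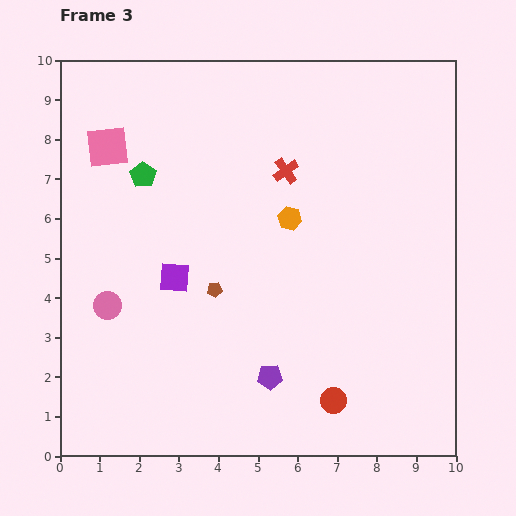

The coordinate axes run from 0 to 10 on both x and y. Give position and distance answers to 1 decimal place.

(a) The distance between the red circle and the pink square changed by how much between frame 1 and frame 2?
+1.2

Distance in frame 1: 6.9. Distance in frame 2: 8.1.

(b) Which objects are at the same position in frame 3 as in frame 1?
the purple square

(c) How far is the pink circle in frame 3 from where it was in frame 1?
0.3

The pink circle moved from (1.5, 3.8) to (1.2, 3.8), a distance of √(0.3² + 0.0²) ≈ 0.3.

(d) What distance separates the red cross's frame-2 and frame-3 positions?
3.2

The red cross moved from (8.7, 8.3) to (5.7, 7.2), a distance of √(3.0² + 1.1²) ≈ 3.2.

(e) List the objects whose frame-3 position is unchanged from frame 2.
the purple square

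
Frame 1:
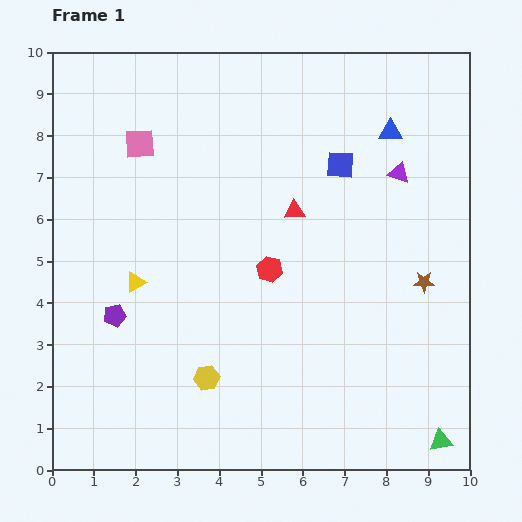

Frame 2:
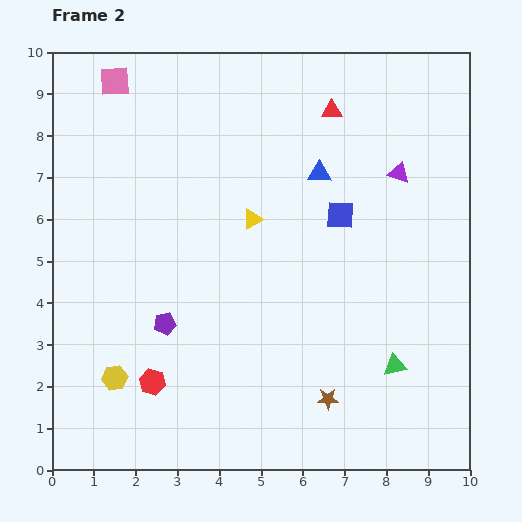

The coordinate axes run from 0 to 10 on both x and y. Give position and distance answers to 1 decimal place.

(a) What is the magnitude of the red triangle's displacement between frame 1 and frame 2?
2.6

The red triangle moved from (5.8, 6.2) to (6.7, 8.6), a distance of √(0.9² + 2.4²) ≈ 2.6.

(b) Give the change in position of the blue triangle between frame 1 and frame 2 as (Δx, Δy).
(-1.7, -1.0)

The blue triangle was at (8.1, 8.1) in frame 1 and (6.4, 7.1) in frame 2.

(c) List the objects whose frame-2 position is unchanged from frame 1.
the purple triangle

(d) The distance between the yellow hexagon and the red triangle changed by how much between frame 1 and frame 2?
+3.7

Distance in frame 1: 4.5. Distance in frame 2: 8.2.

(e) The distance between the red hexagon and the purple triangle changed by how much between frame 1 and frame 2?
+3.8

Distance in frame 1: 3.9. Distance in frame 2: 7.7.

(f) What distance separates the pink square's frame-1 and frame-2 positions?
1.6

The pink square moved from (2.1, 7.8) to (1.5, 9.3), a distance of √(0.6² + 1.5²) ≈ 1.6.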